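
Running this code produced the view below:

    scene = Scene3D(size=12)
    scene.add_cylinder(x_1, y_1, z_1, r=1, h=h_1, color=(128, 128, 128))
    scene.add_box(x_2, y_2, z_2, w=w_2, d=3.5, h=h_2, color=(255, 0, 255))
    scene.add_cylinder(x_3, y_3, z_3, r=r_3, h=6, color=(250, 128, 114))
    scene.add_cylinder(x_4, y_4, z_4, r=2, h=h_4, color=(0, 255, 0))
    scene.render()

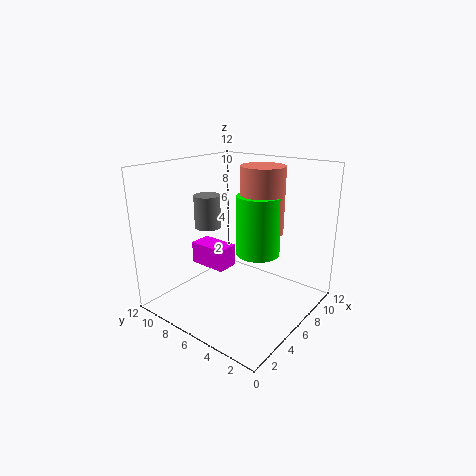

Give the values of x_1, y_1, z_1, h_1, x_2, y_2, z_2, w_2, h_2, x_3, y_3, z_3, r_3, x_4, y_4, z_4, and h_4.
x_1 = 3.5
y_1 = 7
z_1 = 7.5
h_1 = 2.5
x_2 = 5.5
y_2 = 7.5
z_2 = 2.5
w_2 = 2
h_2 = 2
x_3 = 9.5
y_3 = 6
z_3 = 5.5
r_3 = 2
x_4 = 9
y_4 = 6
z_4 = 3.5
h_4 = 5.5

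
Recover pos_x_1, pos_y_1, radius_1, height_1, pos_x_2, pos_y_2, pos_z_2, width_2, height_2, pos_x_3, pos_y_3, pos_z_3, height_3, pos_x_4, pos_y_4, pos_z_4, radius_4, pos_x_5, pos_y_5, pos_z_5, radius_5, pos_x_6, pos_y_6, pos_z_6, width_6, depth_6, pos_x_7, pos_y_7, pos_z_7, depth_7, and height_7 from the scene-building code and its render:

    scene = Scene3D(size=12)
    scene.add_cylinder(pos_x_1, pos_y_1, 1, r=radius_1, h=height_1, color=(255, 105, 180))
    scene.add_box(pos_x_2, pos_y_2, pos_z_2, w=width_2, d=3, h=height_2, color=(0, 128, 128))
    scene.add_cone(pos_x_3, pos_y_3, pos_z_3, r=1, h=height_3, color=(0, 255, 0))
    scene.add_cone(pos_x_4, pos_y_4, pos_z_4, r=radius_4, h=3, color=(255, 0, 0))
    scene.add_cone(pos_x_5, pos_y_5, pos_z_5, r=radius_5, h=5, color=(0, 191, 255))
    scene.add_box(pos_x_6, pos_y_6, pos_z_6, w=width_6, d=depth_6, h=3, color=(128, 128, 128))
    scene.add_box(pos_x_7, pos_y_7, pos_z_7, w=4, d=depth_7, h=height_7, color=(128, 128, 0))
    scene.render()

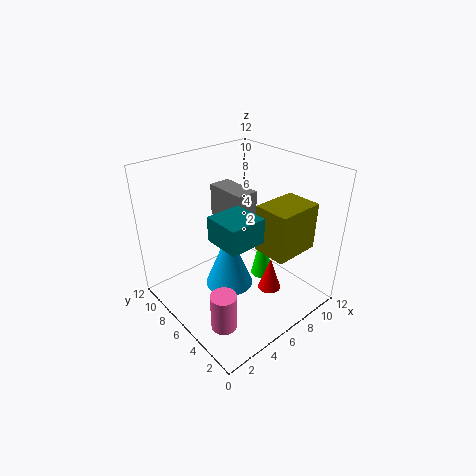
pos_x_1 = 2; pos_y_1 = 3; radius_1 = 1; height_1 = 3; pos_x_2 = 3; pos_y_2 = 3; pos_z_2 = 7; width_2 = 3; height_2 = 2; pos_x_3 = 9; pos_y_3 = 6; pos_z_3 = 1; height_3 = 5; pos_x_4 = 8; pos_y_4 = 4; pos_z_4 = 1; radius_4 = 1; pos_x_5 = 5; pos_y_5 = 6; pos_z_5 = 2; radius_5 = 2; pos_x_6 = 7; pos_y_6 = 7; pos_z_6 = 6; width_6 = 2; depth_6 = 4; pos_x_7 = 7; pos_y_7 = 2; pos_z_7 = 5; depth_7 = 3; height_7 = 4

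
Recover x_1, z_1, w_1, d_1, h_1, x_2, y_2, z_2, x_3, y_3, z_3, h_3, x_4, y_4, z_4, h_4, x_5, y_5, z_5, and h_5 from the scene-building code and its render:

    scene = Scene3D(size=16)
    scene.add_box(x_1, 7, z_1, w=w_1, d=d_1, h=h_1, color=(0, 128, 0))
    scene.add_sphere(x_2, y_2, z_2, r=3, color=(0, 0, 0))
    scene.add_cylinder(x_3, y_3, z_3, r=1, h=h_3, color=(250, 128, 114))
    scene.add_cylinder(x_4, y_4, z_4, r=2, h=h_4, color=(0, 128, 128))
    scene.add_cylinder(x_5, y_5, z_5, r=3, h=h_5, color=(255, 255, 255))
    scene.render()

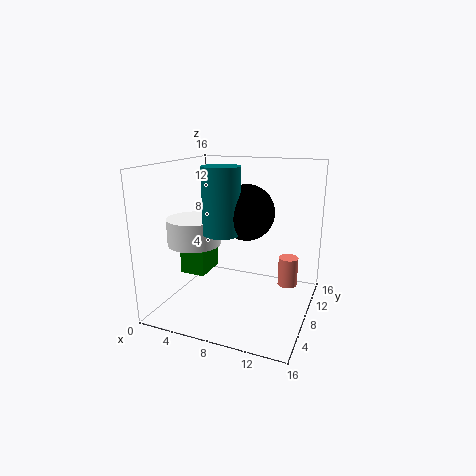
x_1 = 1; z_1 = 3; w_1 = 3; d_1 = 4; h_1 = 3; x_2 = 9; y_2 = 8; z_2 = 11; x_3 = 14; y_3 = 7; z_3 = 4; h_3 = 3; x_4 = 7; y_4 = 6; z_4 = 9; h_4 = 7; x_5 = 3; y_5 = 7; z_5 = 7; h_5 = 3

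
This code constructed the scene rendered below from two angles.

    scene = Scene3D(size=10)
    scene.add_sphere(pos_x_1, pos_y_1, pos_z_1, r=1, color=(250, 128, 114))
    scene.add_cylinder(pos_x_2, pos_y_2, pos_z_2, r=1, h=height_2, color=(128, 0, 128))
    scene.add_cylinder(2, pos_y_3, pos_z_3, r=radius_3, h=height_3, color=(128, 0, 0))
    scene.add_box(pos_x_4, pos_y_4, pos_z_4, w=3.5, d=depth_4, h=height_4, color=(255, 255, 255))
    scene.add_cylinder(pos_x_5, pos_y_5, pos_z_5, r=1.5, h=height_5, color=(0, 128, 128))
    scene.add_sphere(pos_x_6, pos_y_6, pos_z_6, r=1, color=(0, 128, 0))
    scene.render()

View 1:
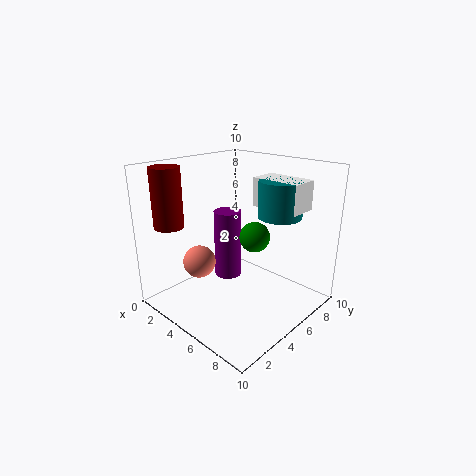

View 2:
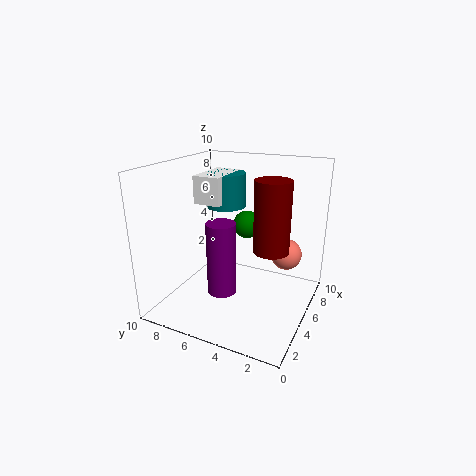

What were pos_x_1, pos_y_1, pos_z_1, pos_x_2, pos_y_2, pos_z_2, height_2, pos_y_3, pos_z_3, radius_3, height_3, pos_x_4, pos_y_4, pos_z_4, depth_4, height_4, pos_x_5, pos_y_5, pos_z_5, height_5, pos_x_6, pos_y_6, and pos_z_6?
pos_x_1 = 5; pos_y_1 = 1.5; pos_z_1 = 4.5; pos_x_2 = 3.5; pos_y_2 = 5.5; pos_z_2 = 1.5; height_2 = 5; pos_y_3 = 1.5; pos_z_3 = 6; radius_3 = 1; height_3 = 4; pos_x_4 = 5; pos_y_4 = 6.5; pos_z_4 = 7; depth_4 = 2; height_4 = 2; pos_x_5 = 7; pos_y_5 = 7; pos_z_5 = 6.5; height_5 = 2.5; pos_x_6 = 6.5; pos_y_6 = 5; pos_z_6 = 5.5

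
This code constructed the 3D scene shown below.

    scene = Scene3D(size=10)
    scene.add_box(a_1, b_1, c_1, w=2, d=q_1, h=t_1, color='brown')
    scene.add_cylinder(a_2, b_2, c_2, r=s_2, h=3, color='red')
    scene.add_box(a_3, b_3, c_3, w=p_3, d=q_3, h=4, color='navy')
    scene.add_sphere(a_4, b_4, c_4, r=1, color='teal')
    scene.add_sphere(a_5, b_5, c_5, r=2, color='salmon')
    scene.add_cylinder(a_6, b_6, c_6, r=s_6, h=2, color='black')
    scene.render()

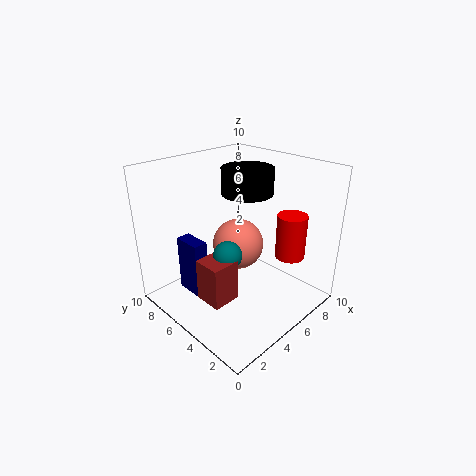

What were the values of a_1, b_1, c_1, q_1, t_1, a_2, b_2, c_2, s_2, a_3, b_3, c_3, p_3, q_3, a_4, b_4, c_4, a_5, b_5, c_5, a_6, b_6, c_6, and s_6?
a_1 = 2, b_1 = 4, c_1 = 1, q_1 = 2, t_1 = 3, a_2 = 7, b_2 = 2, c_2 = 4, s_2 = 1, a_3 = 2, b_3 = 6, c_3 = 1, p_3 = 1, q_3 = 2, a_4 = 4, b_4 = 5, c_4 = 4, a_5 = 7, b_5 = 7, c_5 = 3, a_6 = 8, b_6 = 7, c_6 = 7, s_6 = 2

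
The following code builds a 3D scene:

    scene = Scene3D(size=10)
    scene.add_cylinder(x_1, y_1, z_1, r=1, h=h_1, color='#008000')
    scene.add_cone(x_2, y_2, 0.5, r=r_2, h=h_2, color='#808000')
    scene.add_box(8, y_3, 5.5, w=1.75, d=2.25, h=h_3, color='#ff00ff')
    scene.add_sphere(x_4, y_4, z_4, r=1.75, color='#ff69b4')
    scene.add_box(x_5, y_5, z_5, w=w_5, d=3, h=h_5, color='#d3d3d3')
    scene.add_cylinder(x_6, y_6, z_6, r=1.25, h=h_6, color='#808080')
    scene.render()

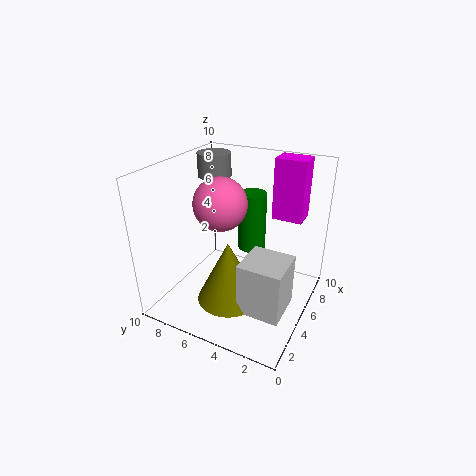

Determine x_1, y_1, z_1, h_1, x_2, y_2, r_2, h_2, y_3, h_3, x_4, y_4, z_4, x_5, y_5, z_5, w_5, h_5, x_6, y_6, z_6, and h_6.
x_1 = 6.75, y_1 = 4.75, z_1 = 3.5, h_1 = 4.25, x_2 = 4, y_2 = 5.25, r_2 = 2.25, h_2 = 4.5, y_3 = 1.5, h_3 = 4.5, x_4 = 4, y_4 = 5.75, z_4 = 7.75, x_5 = 2.75, y_5 = 1, z_5 = 0.5, w_5 = 3, h_5 = 3.75, x_6 = 7.5, y_6 = 8.25, z_6 = 8.25, h_6 = 1.75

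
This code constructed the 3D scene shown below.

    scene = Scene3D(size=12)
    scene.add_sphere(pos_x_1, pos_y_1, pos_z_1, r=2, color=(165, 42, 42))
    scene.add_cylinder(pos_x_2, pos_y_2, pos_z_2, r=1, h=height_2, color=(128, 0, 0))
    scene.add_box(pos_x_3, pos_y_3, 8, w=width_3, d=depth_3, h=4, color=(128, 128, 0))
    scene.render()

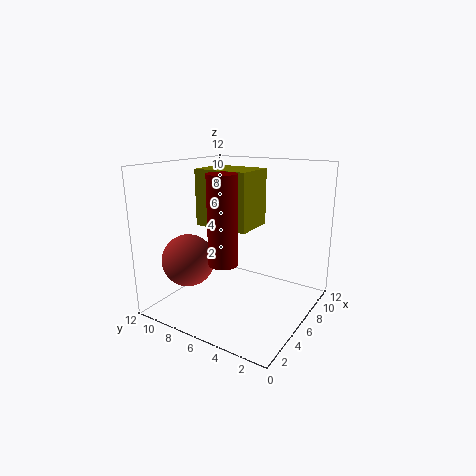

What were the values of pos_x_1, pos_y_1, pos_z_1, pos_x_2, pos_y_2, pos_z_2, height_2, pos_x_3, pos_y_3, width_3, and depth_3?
pos_x_1 = 2; pos_y_1 = 8; pos_z_1 = 5; pos_x_2 = 1; pos_y_2 = 4; pos_z_2 = 6; height_2 = 6; pos_x_3 = 2; pos_y_3 = 3; width_3 = 3; depth_3 = 4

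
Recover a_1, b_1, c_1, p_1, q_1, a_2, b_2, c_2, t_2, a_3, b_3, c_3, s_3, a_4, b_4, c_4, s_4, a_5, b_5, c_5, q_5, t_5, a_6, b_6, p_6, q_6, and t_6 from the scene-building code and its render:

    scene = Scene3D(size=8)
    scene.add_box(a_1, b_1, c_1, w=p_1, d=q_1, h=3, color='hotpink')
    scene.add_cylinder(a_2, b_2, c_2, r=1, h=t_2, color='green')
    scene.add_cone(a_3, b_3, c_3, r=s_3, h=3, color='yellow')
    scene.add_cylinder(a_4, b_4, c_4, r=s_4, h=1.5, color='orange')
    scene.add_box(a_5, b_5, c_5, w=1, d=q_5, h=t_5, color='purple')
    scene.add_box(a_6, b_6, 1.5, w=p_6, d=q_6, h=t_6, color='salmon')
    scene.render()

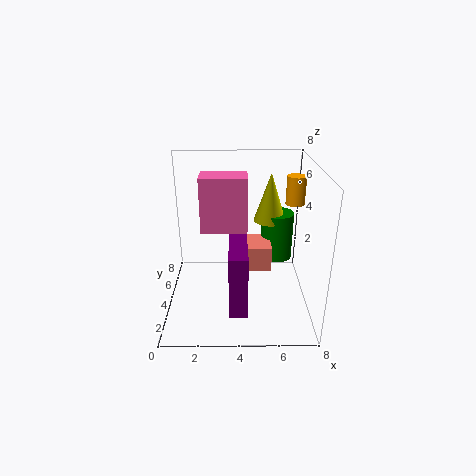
a_1 = 2; b_1 = 3.5; c_1 = 4.5; p_1 = 2.5; q_1 = 1.5; a_2 = 6.5; b_2 = 6.5; c_2 = 1.5; t_2 = 3; a_3 = 6; b_3 = 6.5; c_3 = 4; s_3 = 1; a_4 = 7; b_4 = 4; c_4 = 6; s_4 = 0.5; a_5 = 3.5; b_5 = 1.5; c_5 = 0.5; q_5 = 3; t_5 = 3.5; a_6 = 4; b_6 = 4.5; p_6 = 2; q_6 = 2; t_6 = 1.5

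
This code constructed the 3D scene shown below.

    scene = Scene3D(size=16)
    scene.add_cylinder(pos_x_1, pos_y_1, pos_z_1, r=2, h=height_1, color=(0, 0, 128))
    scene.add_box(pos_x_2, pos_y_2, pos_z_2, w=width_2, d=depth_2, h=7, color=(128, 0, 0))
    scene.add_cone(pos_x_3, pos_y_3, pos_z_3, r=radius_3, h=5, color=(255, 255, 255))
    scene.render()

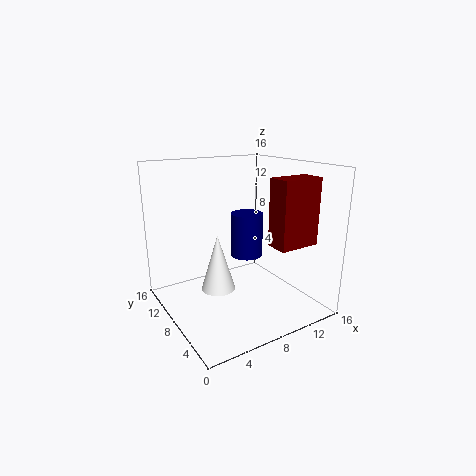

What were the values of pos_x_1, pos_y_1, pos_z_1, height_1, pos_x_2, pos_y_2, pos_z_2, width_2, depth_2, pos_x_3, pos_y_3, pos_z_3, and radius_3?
pos_x_1 = 11.5; pos_y_1 = 11.5; pos_z_1 = 4; height_1 = 5.5; pos_x_2 = 9.5; pos_y_2 = 2; pos_z_2 = 8; width_2 = 4.5; depth_2 = 2.5; pos_x_3 = 2.5; pos_y_3 = 2.5; pos_z_3 = 6; radius_3 = 1.5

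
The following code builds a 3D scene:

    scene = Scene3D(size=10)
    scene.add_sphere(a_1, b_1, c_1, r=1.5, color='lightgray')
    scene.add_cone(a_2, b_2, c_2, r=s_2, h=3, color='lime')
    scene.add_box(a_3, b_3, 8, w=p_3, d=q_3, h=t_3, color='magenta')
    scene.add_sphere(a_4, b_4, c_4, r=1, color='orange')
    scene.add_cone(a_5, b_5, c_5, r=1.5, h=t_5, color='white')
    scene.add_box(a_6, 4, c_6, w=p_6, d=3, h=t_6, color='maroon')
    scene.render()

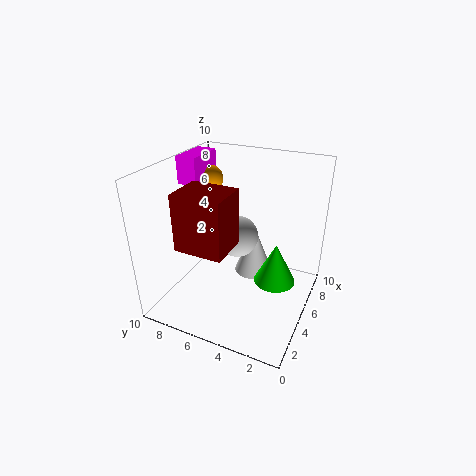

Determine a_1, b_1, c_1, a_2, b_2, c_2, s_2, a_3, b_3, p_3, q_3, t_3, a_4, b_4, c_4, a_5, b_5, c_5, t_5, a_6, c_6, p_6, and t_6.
a_1 = 6
b_1 = 5.5
c_1 = 4.5
a_2 = 6
b_2 = 2.5
c_2 = 1.5
s_2 = 1.5
a_3 = 5.5
b_3 = 8.5
p_3 = 3
q_3 = 1.5
t_3 = 2
a_4 = 7.5
b_4 = 8.5
c_4 = 8
a_5 = 8
b_5 = 5
c_5 = 0.5
t_5 = 4
a_6 = 0.5
c_6 = 6
p_6 = 2.5
t_6 = 3.5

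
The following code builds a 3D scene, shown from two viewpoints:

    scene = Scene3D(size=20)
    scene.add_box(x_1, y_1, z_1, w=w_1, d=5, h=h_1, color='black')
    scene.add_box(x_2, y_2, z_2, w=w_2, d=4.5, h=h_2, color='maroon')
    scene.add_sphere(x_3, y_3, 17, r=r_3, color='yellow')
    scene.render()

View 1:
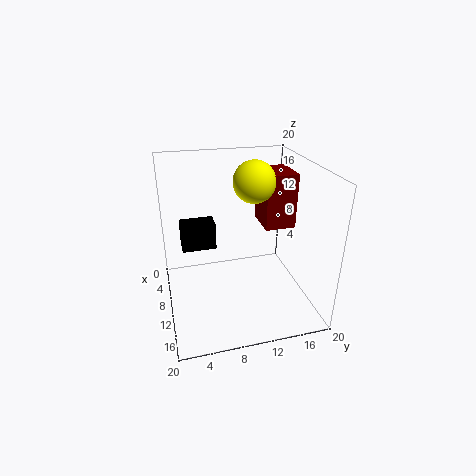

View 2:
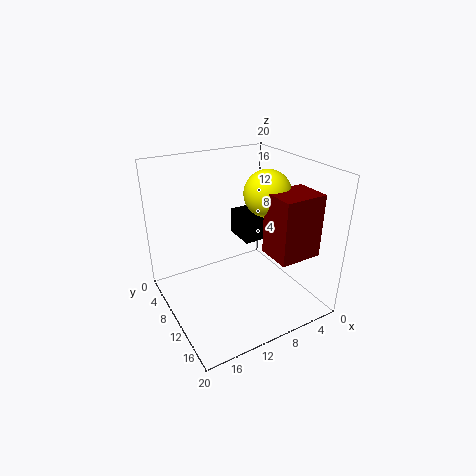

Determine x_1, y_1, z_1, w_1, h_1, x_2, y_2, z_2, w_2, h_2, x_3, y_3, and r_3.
x_1 = 4, y_1 = 2.5, z_1 = 7, w_1 = 3, h_1 = 4, x_2 = 3.5, y_2 = 14.5, z_2 = 10, w_2 = 5.5, h_2 = 8, x_3 = 7.5, y_3 = 13, r_3 = 3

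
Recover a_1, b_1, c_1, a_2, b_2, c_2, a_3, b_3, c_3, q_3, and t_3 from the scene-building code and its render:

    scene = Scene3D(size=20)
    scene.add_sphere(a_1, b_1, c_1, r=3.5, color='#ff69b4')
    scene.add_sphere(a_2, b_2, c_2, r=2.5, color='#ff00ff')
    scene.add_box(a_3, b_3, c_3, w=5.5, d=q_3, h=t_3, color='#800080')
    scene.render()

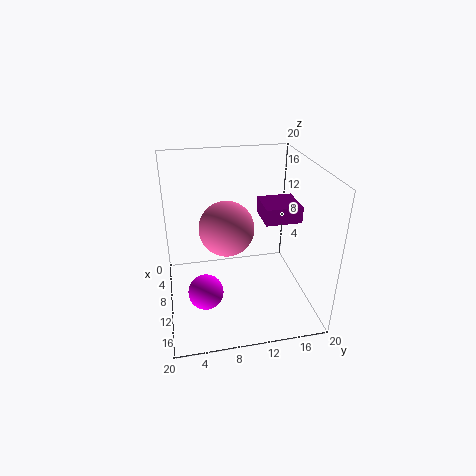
a_1 = 12.5
b_1 = 8
c_1 = 13
a_2 = 11.5
b_2 = 5
c_2 = 2.5
a_3 = 3
b_3 = 14.5
c_3 = 10.5
q_3 = 5.5
t_3 = 2.5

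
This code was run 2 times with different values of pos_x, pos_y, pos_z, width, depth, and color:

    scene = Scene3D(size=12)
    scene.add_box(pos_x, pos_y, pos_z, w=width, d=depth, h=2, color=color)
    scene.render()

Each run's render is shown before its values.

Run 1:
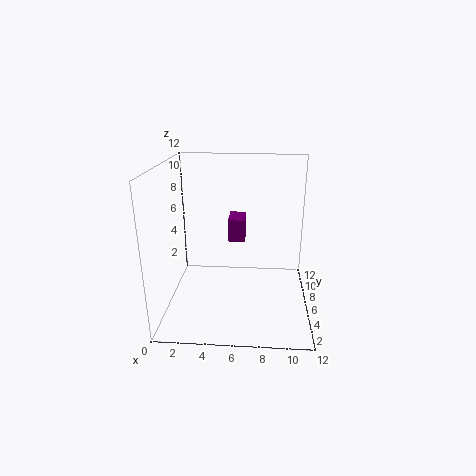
pos_x = 5
pos_y = 7.5
pos_z = 5
width = 1.5
depth = 2.5
color = 'purple'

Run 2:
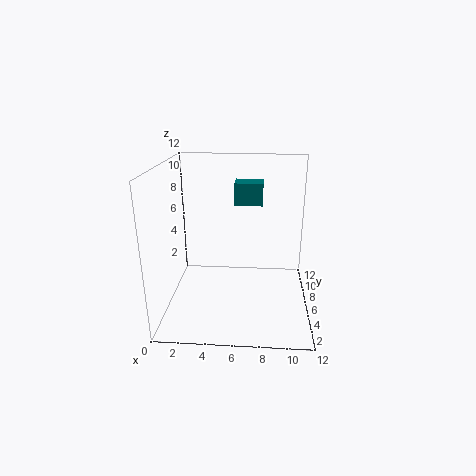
pos_x = 5.5
pos_y = 8.5
pos_z = 8
width = 2.5
depth = 2
color = 'teal'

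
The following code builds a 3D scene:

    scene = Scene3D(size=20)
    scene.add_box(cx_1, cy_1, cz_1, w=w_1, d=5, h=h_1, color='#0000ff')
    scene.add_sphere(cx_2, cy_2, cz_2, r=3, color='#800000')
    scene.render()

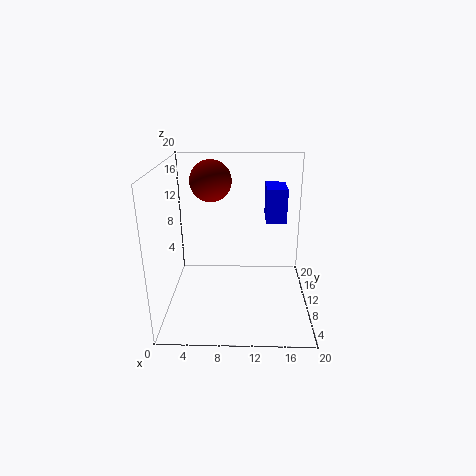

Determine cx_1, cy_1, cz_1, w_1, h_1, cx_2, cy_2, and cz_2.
cx_1 = 14, cy_1 = 13, cz_1 = 11, w_1 = 3, h_1 = 5, cx_2 = 6, cy_2 = 14, cz_2 = 17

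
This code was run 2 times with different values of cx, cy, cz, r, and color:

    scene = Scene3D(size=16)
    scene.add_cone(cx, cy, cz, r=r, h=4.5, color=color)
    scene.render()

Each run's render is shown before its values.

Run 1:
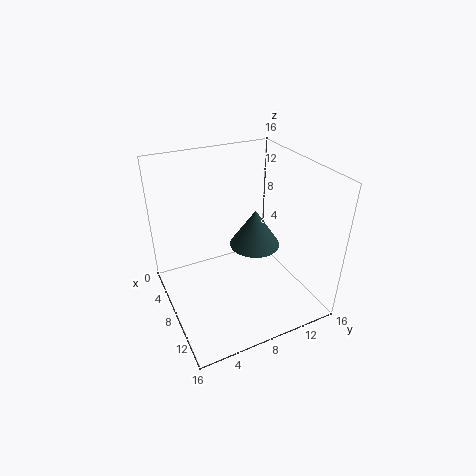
cx = 6.5, cy = 11, cz = 5.5, r = 3, color = 'darkslategray'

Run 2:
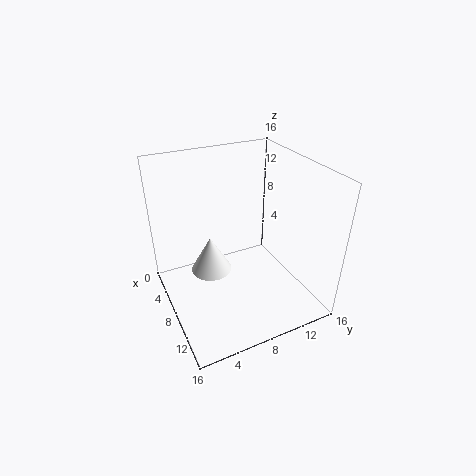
cx = 4.5, cy = 6, cz = 2, r = 2.5, color = 'white'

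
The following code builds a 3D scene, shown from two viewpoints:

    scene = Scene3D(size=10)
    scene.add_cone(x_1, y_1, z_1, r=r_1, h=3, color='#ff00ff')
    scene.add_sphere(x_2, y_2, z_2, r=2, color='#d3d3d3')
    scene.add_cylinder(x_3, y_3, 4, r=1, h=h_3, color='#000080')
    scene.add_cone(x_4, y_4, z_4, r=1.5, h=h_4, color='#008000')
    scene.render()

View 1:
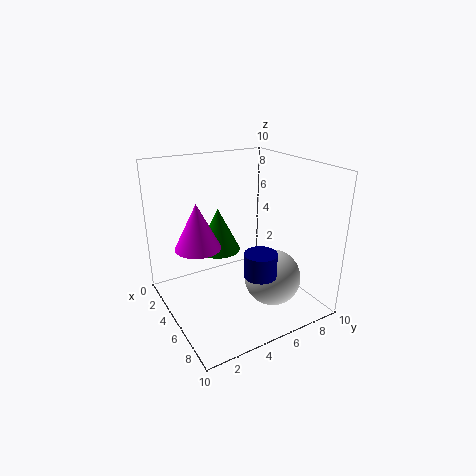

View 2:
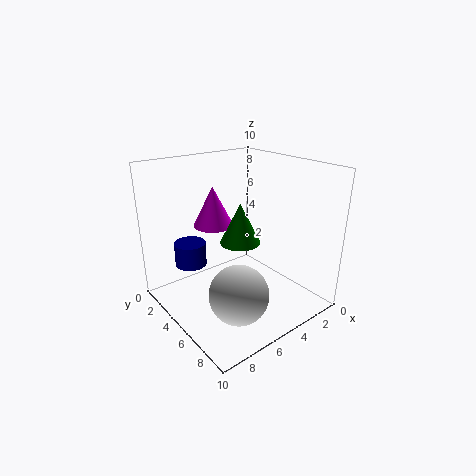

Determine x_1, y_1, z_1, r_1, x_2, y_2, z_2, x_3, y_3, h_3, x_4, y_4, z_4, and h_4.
x_1 = 5; y_1 = 2; z_1 = 5; r_1 = 1.5; x_2 = 6.5; y_2 = 7; z_2 = 2; x_3 = 8.5; y_3 = 4.5; h_3 = 1.5; x_4 = 4; y_4 = 4; z_4 = 4; h_4 = 3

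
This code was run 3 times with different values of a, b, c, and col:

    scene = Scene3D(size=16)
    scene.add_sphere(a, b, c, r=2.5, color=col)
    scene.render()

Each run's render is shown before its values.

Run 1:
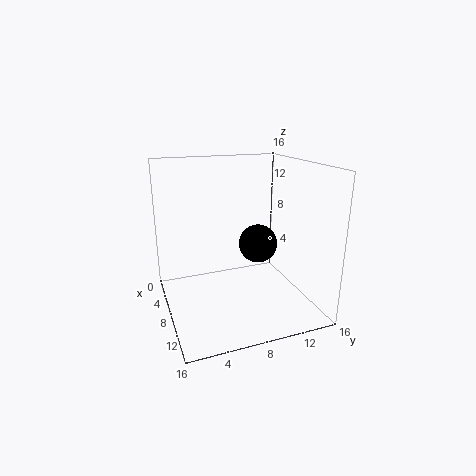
a = 3.5, b = 12.5, c = 5, col = 'black'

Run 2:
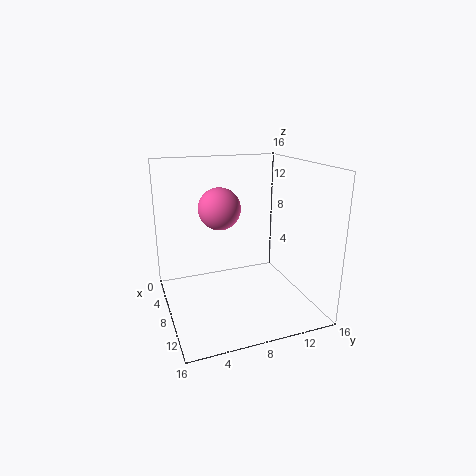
a = 4.5, b = 7, c = 10.5, col = 'hotpink'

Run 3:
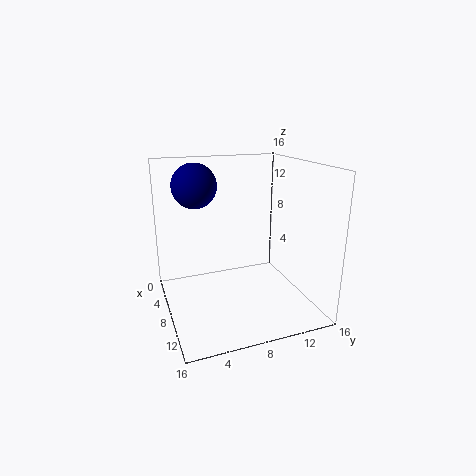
a = 5, b = 4, c = 13.5, col = 'navy'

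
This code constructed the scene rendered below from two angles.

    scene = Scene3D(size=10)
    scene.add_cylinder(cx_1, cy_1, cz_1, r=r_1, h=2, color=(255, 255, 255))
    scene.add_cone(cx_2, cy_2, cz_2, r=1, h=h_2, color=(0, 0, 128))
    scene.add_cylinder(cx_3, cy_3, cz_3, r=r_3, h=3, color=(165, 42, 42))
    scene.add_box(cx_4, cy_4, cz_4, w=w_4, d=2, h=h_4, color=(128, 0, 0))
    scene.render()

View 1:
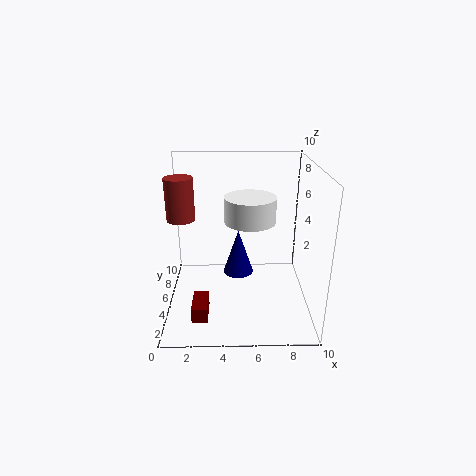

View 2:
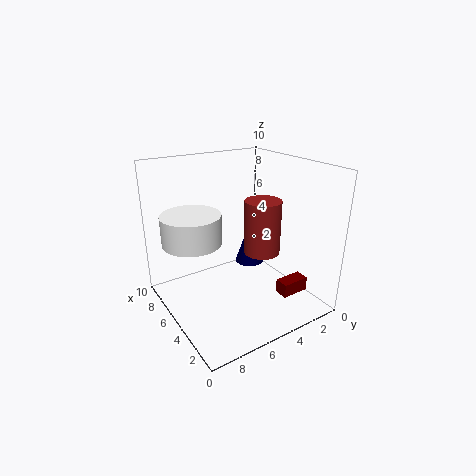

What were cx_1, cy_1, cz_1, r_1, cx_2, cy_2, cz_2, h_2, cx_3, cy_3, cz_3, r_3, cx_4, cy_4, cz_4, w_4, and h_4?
cx_1 = 6
cy_1 = 8
cz_1 = 5
r_1 = 2
cx_2 = 5
cy_2 = 4
cz_2 = 3
h_2 = 3
cx_3 = 1
cy_3 = 6
cz_3 = 6
r_3 = 1
cx_4 = 2
cy_4 = 1
cz_4 = 1
w_4 = 1
h_4 = 1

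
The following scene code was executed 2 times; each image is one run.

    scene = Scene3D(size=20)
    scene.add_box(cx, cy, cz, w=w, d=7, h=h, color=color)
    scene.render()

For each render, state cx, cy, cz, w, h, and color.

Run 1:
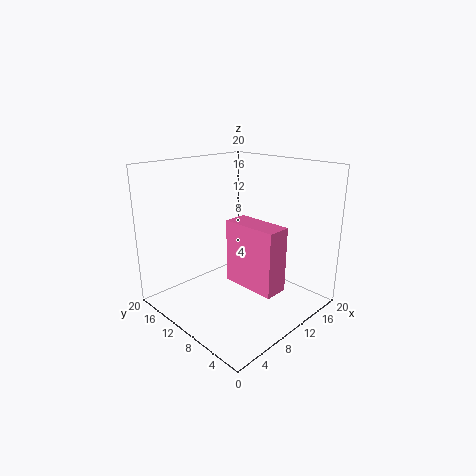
cx = 6
cy = 1
cz = 6
w = 3
h = 8
color = 'hotpink'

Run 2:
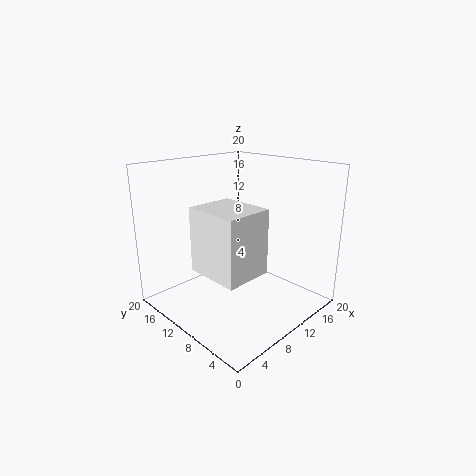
cx = 2
cy = 3
cz = 8
w = 6
h = 8
color = 'white'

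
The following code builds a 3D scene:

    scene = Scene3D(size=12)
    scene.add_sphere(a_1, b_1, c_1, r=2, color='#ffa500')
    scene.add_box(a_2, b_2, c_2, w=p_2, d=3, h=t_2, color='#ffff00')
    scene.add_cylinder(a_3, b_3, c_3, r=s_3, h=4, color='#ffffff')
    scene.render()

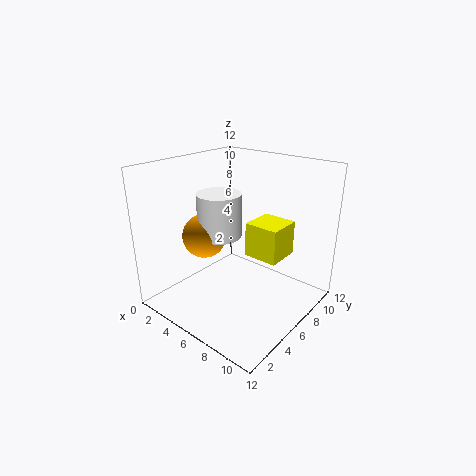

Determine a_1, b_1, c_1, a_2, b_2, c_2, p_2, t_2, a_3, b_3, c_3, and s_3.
a_1 = 2
b_1 = 6
c_1 = 5
a_2 = 6
b_2 = 7
c_2 = 4
p_2 = 3
t_2 = 3
a_3 = 3
b_3 = 7
c_3 = 5
s_3 = 2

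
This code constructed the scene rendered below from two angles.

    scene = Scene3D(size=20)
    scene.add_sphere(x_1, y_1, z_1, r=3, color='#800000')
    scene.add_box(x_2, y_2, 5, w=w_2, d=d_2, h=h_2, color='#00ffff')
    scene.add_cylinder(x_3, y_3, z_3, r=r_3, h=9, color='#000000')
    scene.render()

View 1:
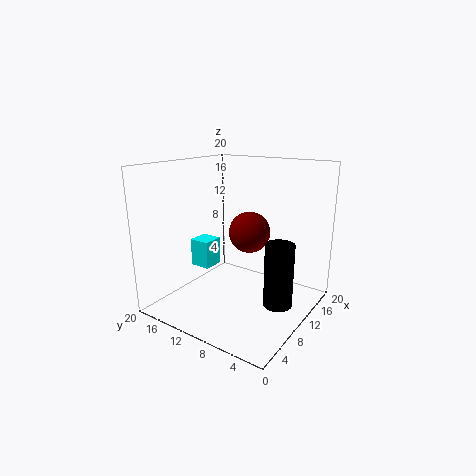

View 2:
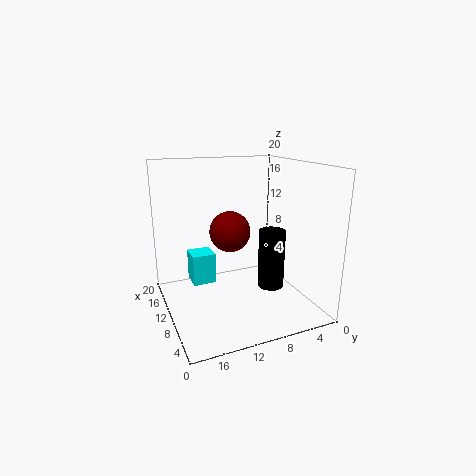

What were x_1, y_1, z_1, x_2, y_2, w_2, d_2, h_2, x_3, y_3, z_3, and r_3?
x_1 = 13, y_1 = 10, z_1 = 10, x_2 = 8, y_2 = 14, w_2 = 3, d_2 = 3, h_2 = 4, x_3 = 11, y_3 = 4, z_3 = 1, r_3 = 2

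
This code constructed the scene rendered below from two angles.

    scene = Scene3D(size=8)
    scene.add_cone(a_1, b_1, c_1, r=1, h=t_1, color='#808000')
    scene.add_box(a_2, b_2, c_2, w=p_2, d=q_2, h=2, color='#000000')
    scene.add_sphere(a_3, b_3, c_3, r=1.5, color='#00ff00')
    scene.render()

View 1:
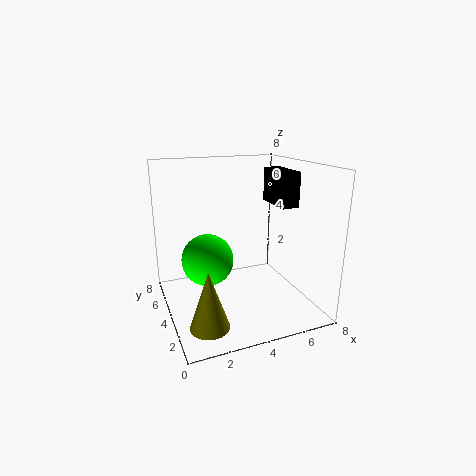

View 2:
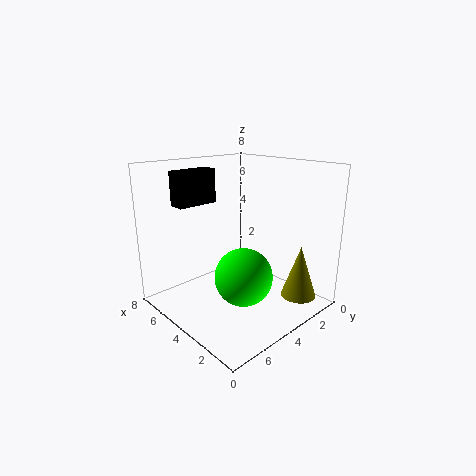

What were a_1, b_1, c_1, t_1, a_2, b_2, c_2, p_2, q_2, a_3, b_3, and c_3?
a_1 = 1.5
b_1 = 1.5
c_1 = 0.5
t_1 = 3
a_2 = 6.5
b_2 = 3.5
c_2 = 5.5
p_2 = 1
q_2 = 2.5
a_3 = 2.5
b_3 = 5
c_3 = 2.5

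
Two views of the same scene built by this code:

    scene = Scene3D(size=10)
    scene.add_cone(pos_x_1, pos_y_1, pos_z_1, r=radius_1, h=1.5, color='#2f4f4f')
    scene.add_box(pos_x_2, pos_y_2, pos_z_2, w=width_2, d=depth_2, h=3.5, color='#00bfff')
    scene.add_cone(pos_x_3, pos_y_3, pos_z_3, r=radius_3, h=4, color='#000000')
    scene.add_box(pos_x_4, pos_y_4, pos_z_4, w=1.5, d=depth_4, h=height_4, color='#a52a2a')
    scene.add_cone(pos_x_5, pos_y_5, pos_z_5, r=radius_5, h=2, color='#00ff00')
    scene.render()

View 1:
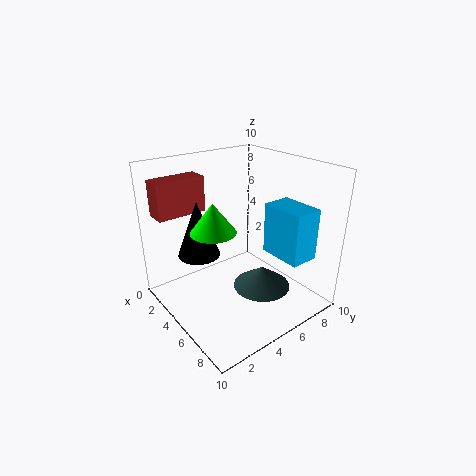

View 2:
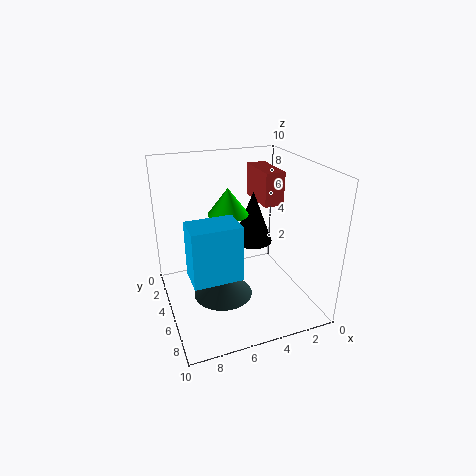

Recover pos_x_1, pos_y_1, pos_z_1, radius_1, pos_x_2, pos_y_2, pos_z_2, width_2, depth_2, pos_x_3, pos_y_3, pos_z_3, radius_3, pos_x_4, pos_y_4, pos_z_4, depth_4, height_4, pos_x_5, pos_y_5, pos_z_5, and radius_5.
pos_x_1 = 6.5; pos_y_1 = 6; pos_z_1 = 1.5; radius_1 = 2; pos_x_2 = 6; pos_y_2 = 6.5; pos_z_2 = 4; width_2 = 3; depth_2 = 2; pos_x_3 = 3; pos_y_3 = 3; pos_z_3 = 3.5; radius_3 = 1.5; pos_x_4 = 1; pos_y_4 = 0.5; pos_z_4 = 6.5; depth_4 = 3.5; height_4 = 2.5; pos_x_5 = 5; pos_y_5 = 3; pos_z_5 = 6; radius_5 = 1.5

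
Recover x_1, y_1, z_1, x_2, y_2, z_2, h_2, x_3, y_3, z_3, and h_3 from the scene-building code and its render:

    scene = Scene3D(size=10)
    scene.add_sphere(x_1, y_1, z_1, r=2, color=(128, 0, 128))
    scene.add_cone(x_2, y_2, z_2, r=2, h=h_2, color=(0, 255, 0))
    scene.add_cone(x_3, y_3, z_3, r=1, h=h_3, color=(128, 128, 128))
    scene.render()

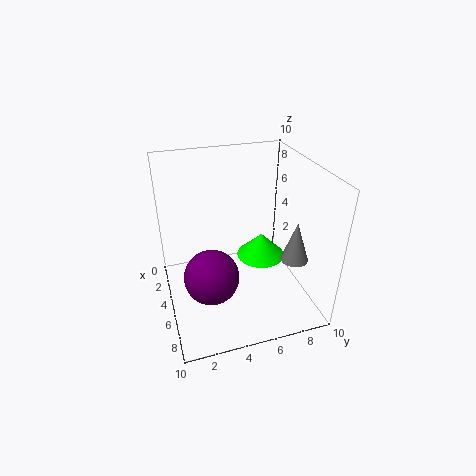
x_1 = 5; y_1 = 3; z_1 = 2; x_2 = 2; y_2 = 8; z_2 = 1; h_2 = 2; x_3 = 6; y_3 = 9; z_3 = 3; h_3 = 3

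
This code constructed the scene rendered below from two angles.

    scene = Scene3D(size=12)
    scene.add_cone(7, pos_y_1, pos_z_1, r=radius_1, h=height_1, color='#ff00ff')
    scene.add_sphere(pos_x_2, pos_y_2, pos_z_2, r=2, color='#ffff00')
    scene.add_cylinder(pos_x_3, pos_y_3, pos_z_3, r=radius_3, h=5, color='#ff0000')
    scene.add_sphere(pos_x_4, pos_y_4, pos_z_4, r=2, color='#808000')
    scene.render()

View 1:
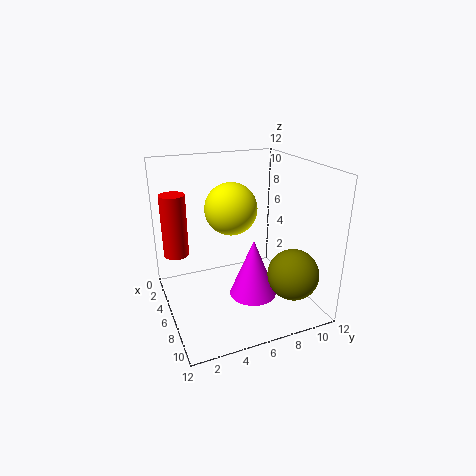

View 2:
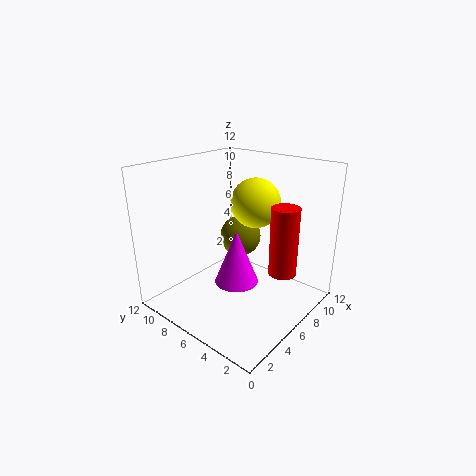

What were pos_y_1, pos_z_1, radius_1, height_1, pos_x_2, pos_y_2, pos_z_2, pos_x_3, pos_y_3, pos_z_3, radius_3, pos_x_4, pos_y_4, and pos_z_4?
pos_y_1 = 7; pos_z_1 = 1; radius_1 = 2; height_1 = 5; pos_x_2 = 7; pos_y_2 = 5; pos_z_2 = 9; pos_x_3 = 5; pos_y_3 = 1; pos_z_3 = 5; radius_3 = 1; pos_x_4 = 10; pos_y_4 = 9; pos_z_4 = 4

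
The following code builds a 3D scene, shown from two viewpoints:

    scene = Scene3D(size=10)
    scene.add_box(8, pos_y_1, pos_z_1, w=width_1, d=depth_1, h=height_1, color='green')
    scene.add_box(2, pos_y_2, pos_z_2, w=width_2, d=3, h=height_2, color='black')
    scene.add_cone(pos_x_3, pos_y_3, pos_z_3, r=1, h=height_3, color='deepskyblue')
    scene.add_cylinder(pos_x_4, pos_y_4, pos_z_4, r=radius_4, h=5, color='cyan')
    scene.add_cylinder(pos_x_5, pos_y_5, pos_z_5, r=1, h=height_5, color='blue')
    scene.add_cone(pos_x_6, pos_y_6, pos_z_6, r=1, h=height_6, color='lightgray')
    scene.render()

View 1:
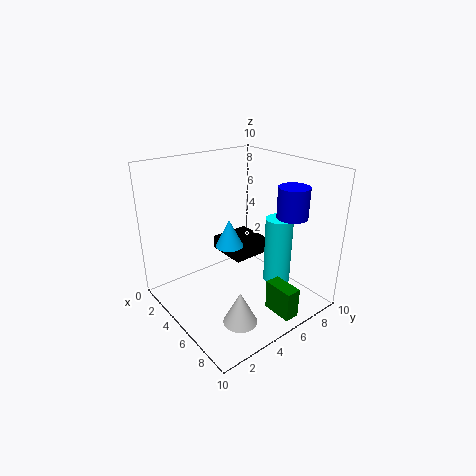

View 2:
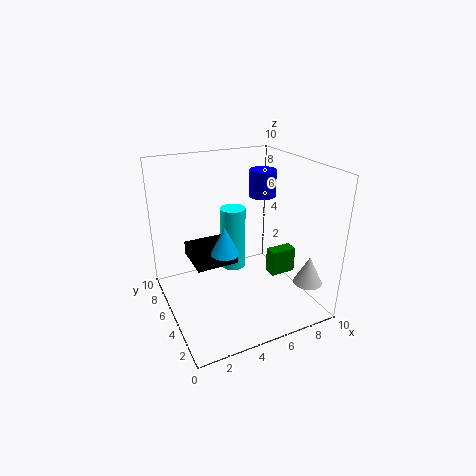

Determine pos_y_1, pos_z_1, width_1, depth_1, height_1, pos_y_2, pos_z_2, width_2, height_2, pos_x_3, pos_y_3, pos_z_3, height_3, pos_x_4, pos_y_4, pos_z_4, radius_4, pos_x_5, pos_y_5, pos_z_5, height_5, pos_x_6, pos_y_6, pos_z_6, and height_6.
pos_y_1 = 5
pos_z_1 = 1
width_1 = 2
depth_1 = 1
height_1 = 2
pos_y_2 = 5
pos_z_2 = 3
width_2 = 3
height_2 = 1
pos_x_3 = 4
pos_y_3 = 5
pos_z_3 = 4
height_3 = 2
pos_x_4 = 6
pos_y_4 = 8
pos_z_4 = 1
radius_4 = 1
pos_x_5 = 8
pos_y_5 = 7
pos_z_5 = 7
height_5 = 2
pos_x_6 = 9
pos_y_6 = 2
pos_z_6 = 2
height_6 = 2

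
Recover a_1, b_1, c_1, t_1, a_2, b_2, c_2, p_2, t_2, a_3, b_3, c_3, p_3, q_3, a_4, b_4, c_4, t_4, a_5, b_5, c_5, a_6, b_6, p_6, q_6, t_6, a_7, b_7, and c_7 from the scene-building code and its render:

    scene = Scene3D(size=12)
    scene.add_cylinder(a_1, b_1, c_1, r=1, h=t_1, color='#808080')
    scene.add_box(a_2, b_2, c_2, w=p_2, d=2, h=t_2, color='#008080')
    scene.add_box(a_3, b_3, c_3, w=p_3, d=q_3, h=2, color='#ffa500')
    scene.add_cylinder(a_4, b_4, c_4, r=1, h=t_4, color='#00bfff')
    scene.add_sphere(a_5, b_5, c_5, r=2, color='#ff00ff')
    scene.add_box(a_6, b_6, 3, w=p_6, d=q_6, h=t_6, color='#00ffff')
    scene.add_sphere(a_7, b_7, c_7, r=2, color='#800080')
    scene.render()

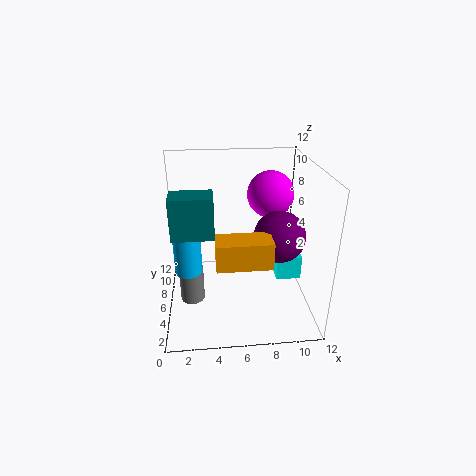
a_1 = 2, b_1 = 5, c_1 = 1, t_1 = 3, a_2 = 1, b_2 = 2, c_2 = 8, p_2 = 3, t_2 = 3, a_3 = 4, b_3 = 1, c_3 = 6, p_3 = 4, q_3 = 2, a_4 = 2, b_4 = 3, c_4 = 5, t_4 = 5, a_5 = 9, b_5 = 8, c_5 = 9, a_6 = 9, b_6 = 4, p_6 = 2, q_6 = 2, t_6 = 2, a_7 = 9, b_7 = 4, c_7 = 7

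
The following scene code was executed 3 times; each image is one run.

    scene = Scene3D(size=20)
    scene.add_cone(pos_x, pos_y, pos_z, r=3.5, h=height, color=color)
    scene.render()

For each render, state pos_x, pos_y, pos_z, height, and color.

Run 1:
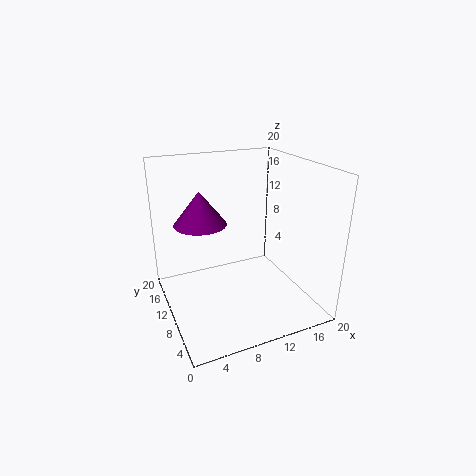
pos_x = 5; pos_y = 11; pos_z = 12.5; height = 4.5; color = 'purple'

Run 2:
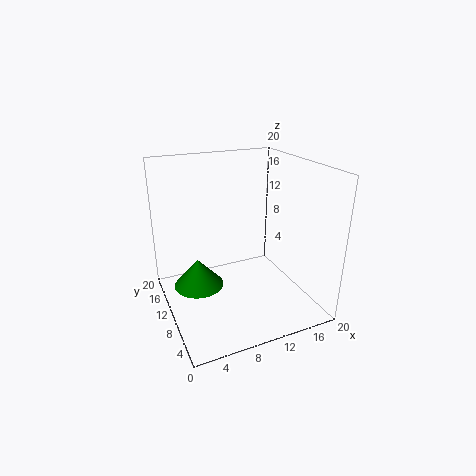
pos_x = 4.5; pos_y = 11.5; pos_z = 3; height = 4; color = 'green'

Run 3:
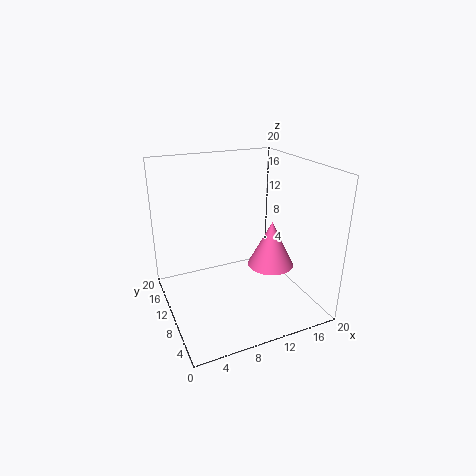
pos_x = 16; pos_y = 11; pos_z = 4; height = 7; color = 'hotpink'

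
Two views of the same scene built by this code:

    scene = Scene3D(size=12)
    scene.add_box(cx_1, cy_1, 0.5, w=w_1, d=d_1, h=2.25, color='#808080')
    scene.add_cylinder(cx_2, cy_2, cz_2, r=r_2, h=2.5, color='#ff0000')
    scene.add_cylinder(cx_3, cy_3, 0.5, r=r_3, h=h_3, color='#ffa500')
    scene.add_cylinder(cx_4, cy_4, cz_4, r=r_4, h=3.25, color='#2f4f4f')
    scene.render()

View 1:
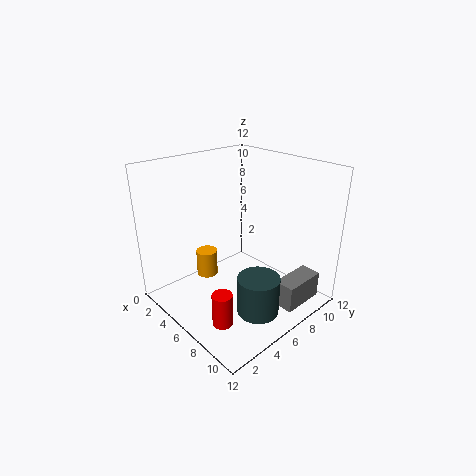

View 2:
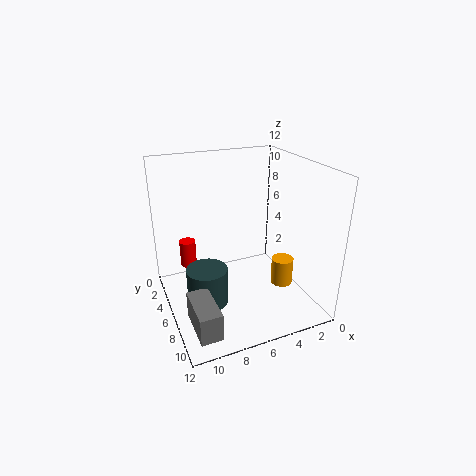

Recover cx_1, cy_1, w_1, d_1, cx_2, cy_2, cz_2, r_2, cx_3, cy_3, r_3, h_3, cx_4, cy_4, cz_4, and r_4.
cx_1 = 9.25
cy_1 = 7.25
w_1 = 1.75
d_1 = 3.75
cx_2 = 9.25
cy_2 = 1.5
cz_2 = 1.75
r_2 = 0.75
cx_3 = 1.5
cy_3 = 6
r_3 = 1
h_3 = 2.5
cx_4 = 8.75
cy_4 = 5.75
cz_4 = 0.25
r_4 = 1.75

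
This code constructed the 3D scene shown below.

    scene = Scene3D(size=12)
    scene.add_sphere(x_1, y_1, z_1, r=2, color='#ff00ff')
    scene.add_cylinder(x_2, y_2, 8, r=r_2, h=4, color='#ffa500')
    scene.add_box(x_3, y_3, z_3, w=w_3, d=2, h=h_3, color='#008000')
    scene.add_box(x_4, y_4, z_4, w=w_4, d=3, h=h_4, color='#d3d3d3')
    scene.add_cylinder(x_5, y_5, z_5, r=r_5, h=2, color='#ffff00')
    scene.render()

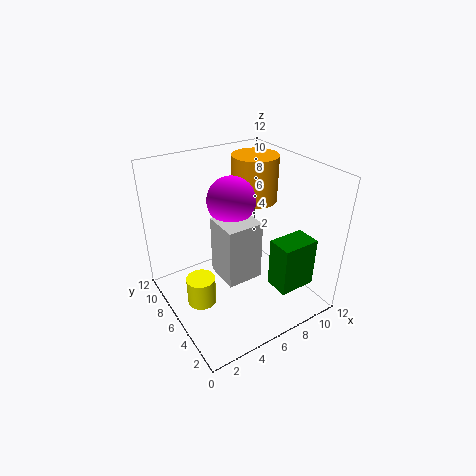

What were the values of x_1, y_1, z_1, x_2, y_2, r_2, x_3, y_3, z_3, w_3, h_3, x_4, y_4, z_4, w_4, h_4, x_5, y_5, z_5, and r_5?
x_1 = 6; y_1 = 7; z_1 = 9; x_2 = 9; y_2 = 8; r_2 = 2; x_3 = 7; y_3 = 1; z_3 = 3; w_3 = 3; h_3 = 4; x_4 = 4; y_4 = 4; z_4 = 3; w_4 = 3; h_4 = 5; x_5 = 1; y_5 = 3; z_5 = 4; r_5 = 1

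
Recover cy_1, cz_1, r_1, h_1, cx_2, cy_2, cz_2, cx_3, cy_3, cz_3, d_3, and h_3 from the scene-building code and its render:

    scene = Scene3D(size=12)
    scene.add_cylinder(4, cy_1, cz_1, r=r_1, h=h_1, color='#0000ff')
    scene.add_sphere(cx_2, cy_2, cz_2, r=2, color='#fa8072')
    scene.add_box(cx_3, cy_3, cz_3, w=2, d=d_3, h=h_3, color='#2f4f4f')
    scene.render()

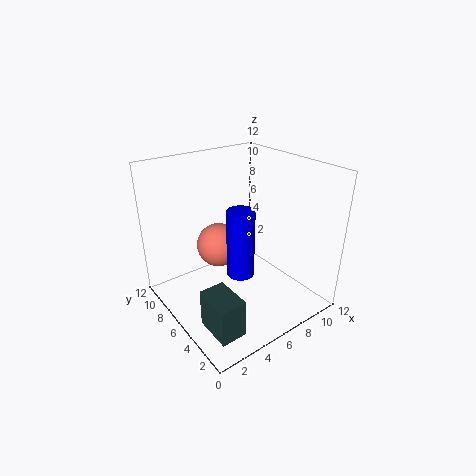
cy_1 = 3, cz_1 = 5, r_1 = 1, h_1 = 5, cx_2 = 6, cy_2 = 9, cz_2 = 4, cx_3 = 1, cy_3 = 1, cz_3 = 1, d_3 = 3, h_3 = 3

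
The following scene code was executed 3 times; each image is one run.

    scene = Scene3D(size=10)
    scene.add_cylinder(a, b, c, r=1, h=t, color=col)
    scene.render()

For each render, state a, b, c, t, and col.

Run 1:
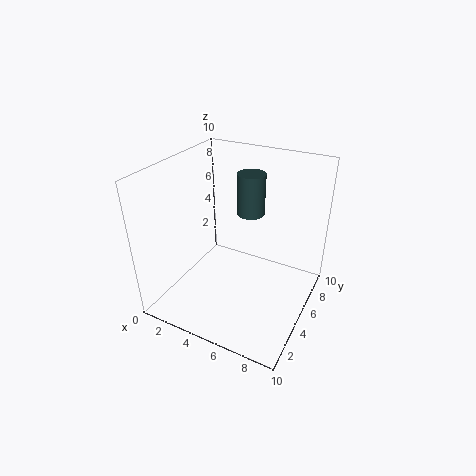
a = 5, b = 7, c = 6, t = 3, col = 'darkslategray'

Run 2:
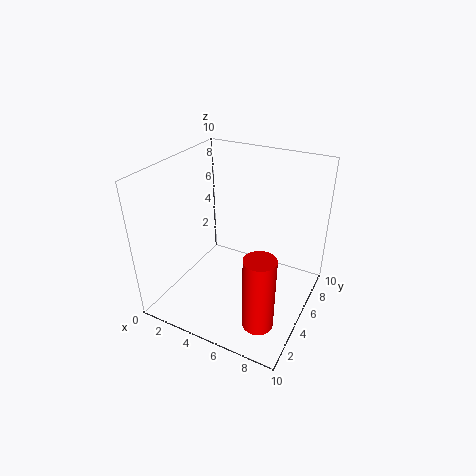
a = 8, b = 2, c = 1, t = 5, col = 'red'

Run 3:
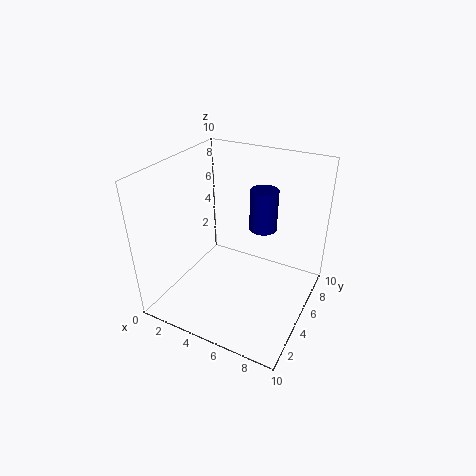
a = 6, b = 7, c = 5, t = 3, col = 'navy'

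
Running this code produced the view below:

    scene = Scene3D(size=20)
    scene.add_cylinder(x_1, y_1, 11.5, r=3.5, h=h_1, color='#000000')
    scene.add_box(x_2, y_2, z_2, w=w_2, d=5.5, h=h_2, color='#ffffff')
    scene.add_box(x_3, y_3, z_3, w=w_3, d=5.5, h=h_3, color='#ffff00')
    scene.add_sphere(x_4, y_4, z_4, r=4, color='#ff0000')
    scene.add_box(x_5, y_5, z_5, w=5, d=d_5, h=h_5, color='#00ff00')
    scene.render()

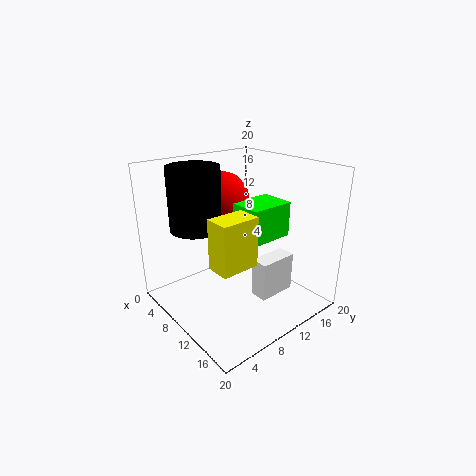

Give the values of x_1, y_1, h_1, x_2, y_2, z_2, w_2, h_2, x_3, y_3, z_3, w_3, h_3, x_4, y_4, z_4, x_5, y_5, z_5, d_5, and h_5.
x_1 = 6.5; y_1 = 5.5; h_1 = 8.5; x_2 = 12.5; y_2 = 10.5; z_2 = 2; w_2 = 2.5; h_2 = 5.5; x_3 = 10; y_3 = 5; z_3 = 7; w_3 = 3.5; h_3 = 7; x_4 = 4.5; y_4 = 11.5; z_4 = 14; x_5 = 8; y_5 = 10.5; z_5 = 9.5; d_5 = 6.5; h_5 = 5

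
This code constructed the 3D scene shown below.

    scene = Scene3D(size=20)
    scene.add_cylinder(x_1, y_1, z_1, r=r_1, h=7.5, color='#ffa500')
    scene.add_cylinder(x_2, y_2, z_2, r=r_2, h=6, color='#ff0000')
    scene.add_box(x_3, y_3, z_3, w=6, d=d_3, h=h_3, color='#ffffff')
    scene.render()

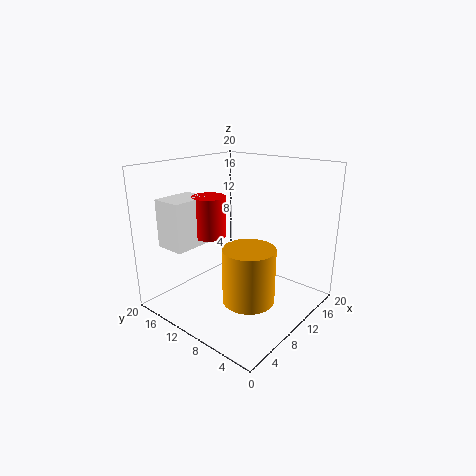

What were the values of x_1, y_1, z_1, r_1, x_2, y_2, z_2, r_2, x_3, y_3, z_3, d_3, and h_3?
x_1 = 8; y_1 = 6.5; z_1 = 2.5; r_1 = 3.5; x_2 = 10; y_2 = 15.5; z_2 = 9; r_2 = 2.5; x_3 = 4; y_3 = 15.5; z_3 = 8; d_3 = 4.5; h_3 = 7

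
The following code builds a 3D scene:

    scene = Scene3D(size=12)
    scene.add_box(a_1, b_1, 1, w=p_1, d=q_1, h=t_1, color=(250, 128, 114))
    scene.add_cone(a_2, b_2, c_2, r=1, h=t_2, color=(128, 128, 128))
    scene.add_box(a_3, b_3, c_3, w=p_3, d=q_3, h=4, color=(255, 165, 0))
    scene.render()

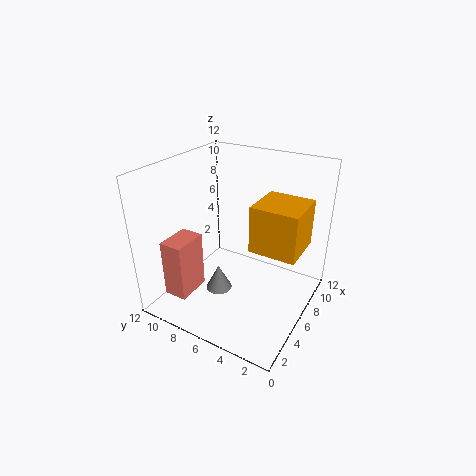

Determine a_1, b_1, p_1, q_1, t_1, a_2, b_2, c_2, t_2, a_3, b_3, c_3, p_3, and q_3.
a_1 = 2
b_1 = 9
p_1 = 3
q_1 = 2
t_1 = 5
a_2 = 3
b_2 = 6
c_2 = 3
t_2 = 2
a_3 = 6
b_3 = 1
c_3 = 5
p_3 = 4
q_3 = 4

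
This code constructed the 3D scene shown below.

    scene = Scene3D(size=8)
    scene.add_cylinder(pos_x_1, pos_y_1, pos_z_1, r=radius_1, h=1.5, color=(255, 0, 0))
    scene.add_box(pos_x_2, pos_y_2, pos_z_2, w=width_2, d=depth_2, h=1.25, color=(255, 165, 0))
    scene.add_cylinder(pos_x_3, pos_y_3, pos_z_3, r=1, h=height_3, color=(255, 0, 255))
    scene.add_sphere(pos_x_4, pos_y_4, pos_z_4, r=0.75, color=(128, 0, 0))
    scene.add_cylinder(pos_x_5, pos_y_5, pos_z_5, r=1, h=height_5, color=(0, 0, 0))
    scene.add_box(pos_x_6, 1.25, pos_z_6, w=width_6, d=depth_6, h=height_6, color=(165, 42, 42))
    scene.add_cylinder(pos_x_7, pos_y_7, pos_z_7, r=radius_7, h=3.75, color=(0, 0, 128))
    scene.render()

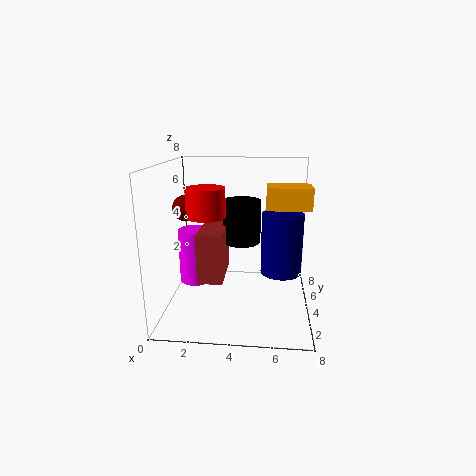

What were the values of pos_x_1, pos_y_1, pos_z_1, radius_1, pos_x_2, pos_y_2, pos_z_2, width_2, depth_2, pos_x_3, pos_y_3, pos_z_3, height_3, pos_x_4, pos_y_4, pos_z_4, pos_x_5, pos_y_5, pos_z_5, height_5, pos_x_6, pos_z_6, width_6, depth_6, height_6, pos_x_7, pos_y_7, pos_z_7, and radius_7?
pos_x_1 = 2.5
pos_y_1 = 2.75
pos_z_1 = 5.5
radius_1 = 1
pos_x_2 = 5.5
pos_y_2 = 4.25
pos_z_2 = 5.5
width_2 = 2.5
depth_2 = 1.75
pos_x_3 = 1.25
pos_y_3 = 5.25
pos_z_3 = 0.75
height_3 = 3.25
pos_x_4 = 1
pos_y_4 = 4.5
pos_z_4 = 5.5
pos_x_5 = 4.25
pos_y_5 = 3.5
pos_z_5 = 4
height_5 = 2.25
pos_x_6 = 2.25
pos_z_6 = 2.5
width_6 = 1.25
depth_6 = 2.75
height_6 = 2.5
pos_x_7 = 6.5
pos_y_7 = 5.75
pos_z_7 = 1.25
radius_7 = 1.25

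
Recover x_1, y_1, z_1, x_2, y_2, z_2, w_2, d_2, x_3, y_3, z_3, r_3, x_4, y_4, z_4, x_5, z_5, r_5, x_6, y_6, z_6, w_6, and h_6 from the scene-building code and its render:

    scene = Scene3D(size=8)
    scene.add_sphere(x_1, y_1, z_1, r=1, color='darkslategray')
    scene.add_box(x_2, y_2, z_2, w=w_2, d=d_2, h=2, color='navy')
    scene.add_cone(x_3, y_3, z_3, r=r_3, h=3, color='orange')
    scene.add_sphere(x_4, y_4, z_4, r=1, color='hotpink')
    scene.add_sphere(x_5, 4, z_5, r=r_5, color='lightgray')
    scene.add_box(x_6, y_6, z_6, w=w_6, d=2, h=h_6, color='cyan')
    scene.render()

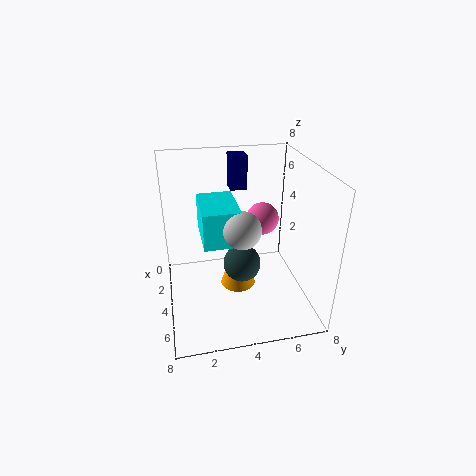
x_1 = 5
y_1 = 4
z_1 = 3
x_2 = 1
y_2 = 4
z_2 = 6
w_2 = 1
d_2 = 1
x_3 = 4
y_3 = 4
z_3 = 1
r_3 = 1
x_4 = 2
y_4 = 6
z_4 = 4
x_5 = 5
z_5 = 5
r_5 = 1
x_6 = 2
y_6 = 2
z_6 = 4
w_6 = 3
h_6 = 2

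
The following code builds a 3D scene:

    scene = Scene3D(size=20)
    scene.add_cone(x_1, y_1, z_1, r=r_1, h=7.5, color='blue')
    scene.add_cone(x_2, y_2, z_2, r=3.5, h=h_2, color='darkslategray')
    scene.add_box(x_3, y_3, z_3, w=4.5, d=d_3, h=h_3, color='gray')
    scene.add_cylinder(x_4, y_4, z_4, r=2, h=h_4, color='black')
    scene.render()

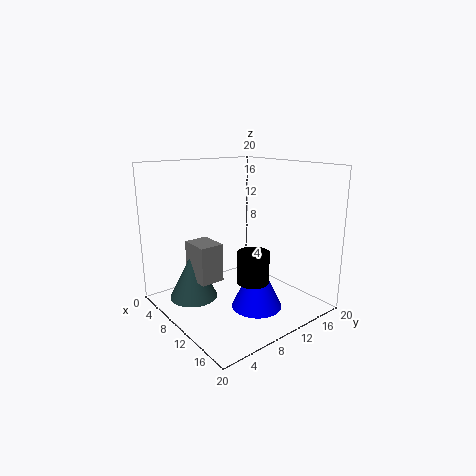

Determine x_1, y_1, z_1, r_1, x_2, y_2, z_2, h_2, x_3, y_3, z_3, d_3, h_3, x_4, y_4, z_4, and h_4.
x_1 = 13, y_1 = 11, z_1 = 0.5, r_1 = 3.5, x_2 = 5, y_2 = 5.5, z_2 = 0.5, h_2 = 7, x_3 = 4, y_3 = 5, z_3 = 3.5, d_3 = 3.5, h_3 = 5.5, x_4 = 15.5, y_4 = 8, z_4 = 6, h_4 = 4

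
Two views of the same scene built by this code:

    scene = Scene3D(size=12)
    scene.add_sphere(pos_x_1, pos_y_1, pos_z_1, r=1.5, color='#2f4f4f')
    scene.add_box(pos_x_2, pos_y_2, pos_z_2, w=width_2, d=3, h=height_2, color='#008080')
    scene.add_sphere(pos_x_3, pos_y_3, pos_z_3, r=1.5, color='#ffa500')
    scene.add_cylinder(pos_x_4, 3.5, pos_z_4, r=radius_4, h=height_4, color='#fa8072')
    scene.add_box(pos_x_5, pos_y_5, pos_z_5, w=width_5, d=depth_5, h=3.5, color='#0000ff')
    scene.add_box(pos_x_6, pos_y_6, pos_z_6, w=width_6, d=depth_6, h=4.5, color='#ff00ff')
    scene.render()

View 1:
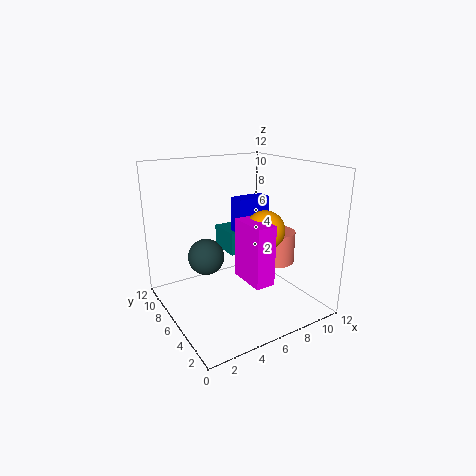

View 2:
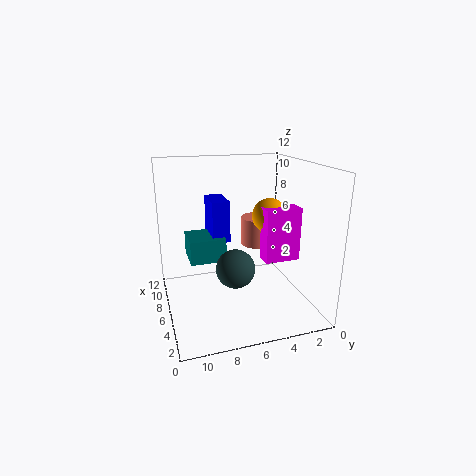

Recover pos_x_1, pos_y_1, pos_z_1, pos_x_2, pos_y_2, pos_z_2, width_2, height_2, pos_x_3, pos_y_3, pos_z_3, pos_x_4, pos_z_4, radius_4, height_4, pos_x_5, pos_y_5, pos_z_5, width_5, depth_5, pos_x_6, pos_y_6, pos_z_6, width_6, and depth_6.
pos_x_1 = 3.5
pos_y_1 = 7
pos_z_1 = 4.5
pos_x_2 = 6
pos_y_2 = 7
pos_z_2 = 4
width_2 = 3
height_2 = 2
pos_x_3 = 6.5
pos_y_3 = 3
pos_z_3 = 7.5
pos_x_4 = 8
pos_z_4 = 4.5
radius_4 = 1.5
height_4 = 2.5
pos_x_5 = 6.5
pos_y_5 = 6.5
pos_z_5 = 5.5
width_5 = 3
depth_5 = 1.5
pos_x_6 = 4.5
pos_y_6 = 1
pos_z_6 = 4
width_6 = 1.5
depth_6 = 3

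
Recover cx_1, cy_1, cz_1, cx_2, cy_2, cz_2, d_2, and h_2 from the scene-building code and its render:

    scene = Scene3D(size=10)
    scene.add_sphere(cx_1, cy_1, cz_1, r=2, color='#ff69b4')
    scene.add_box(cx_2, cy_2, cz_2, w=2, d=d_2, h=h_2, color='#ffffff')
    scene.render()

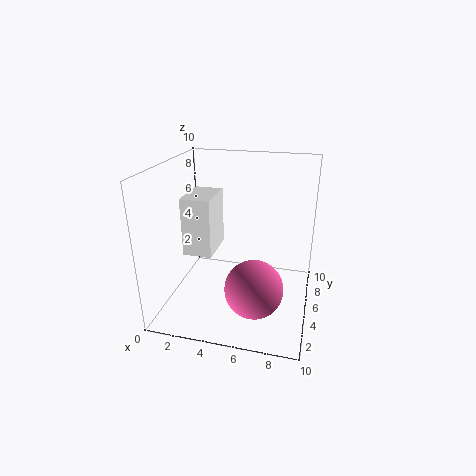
cx_1 = 6.5, cy_1 = 3.5, cz_1 = 2, cx_2 = 1.5, cy_2 = 3.5, cz_2 = 4, d_2 = 3, h_2 = 4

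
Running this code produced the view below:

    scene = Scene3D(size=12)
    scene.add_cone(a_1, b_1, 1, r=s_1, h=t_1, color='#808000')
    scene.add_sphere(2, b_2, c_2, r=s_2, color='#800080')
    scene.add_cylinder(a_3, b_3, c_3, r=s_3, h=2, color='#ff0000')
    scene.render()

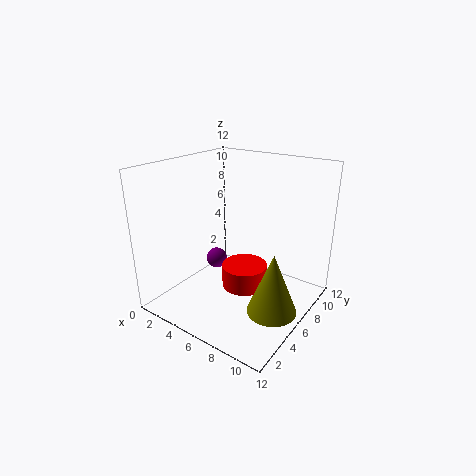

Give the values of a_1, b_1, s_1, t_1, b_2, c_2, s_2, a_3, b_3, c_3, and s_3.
a_1 = 10
b_1 = 5
s_1 = 2
t_1 = 5
b_2 = 8
c_2 = 2
s_2 = 1
a_3 = 6
b_3 = 7
c_3 = 1
s_3 = 2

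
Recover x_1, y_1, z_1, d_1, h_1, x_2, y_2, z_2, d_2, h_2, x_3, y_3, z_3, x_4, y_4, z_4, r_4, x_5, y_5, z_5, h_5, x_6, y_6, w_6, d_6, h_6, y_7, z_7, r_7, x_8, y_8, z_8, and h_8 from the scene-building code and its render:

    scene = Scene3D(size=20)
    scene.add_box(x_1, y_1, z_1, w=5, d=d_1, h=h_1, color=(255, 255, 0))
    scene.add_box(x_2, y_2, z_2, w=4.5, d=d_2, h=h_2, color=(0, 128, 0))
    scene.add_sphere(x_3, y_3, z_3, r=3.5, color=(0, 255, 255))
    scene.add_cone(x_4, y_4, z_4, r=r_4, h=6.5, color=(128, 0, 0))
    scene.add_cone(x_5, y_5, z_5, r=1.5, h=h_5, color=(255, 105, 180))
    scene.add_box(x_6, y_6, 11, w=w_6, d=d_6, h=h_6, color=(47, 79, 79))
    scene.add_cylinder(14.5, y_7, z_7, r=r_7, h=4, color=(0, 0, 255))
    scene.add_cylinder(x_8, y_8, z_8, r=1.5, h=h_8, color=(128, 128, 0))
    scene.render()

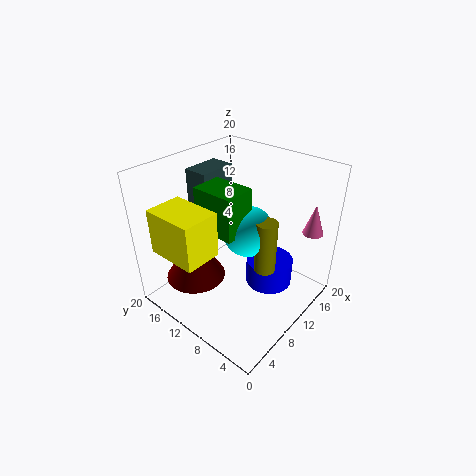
x_1 = 0.5, y_1 = 9.5, z_1 = 10, d_1 = 7, h_1 = 6, x_2 = 6.5, y_2 = 8.5, z_2 = 11.5, d_2 = 6, h_2 = 6, x_3 = 11, y_3 = 9, z_3 = 11, x_4 = 4.5, y_4 = 13, z_4 = 5.5, r_4 = 4, x_5 = 18.5, y_5 = 3, z_5 = 9.5, h_5 = 4.5, x_6 = 8.5, y_6 = 14.5, w_6 = 5.5, d_6 = 3.5, h_6 = 7.5, y_7 = 7.5, z_7 = 1, r_7 = 3.5, x_8 = 11, y_8 = 6, z_8 = 6, h_8 = 7.5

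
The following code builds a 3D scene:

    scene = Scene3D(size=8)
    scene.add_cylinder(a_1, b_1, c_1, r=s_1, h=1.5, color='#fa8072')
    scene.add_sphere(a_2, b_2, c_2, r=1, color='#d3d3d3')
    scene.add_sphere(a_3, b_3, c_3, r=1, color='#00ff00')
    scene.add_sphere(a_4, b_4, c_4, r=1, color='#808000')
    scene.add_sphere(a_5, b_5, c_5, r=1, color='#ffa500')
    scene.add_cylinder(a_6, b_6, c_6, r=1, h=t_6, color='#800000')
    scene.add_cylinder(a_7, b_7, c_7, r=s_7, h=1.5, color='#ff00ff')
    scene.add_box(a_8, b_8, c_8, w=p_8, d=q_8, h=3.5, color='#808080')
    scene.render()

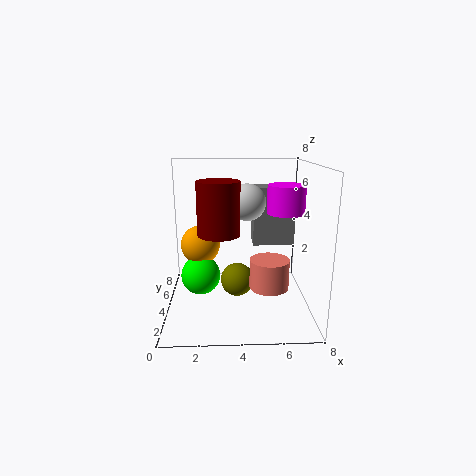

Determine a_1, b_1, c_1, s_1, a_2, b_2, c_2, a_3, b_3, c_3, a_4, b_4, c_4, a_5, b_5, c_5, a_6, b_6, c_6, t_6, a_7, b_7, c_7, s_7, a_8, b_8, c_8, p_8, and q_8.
a_1 = 5.5
b_1 = 2
c_1 = 2
s_1 = 1
a_2 = 4.5
b_2 = 4
c_2 = 6
a_3 = 2
b_3 = 2.5
c_3 = 2.5
a_4 = 4
b_4 = 5
c_4 = 1
a_5 = 2
b_5 = 3
c_5 = 4
a_6 = 3
b_6 = 1.5
c_6 = 5
t_6 = 2.5
a_7 = 6.5
b_7 = 3.5
c_7 = 5.5
s_7 = 1
a_8 = 5
b_8 = 5.5
c_8 = 3
p_8 = 2.5
q_8 = 1.5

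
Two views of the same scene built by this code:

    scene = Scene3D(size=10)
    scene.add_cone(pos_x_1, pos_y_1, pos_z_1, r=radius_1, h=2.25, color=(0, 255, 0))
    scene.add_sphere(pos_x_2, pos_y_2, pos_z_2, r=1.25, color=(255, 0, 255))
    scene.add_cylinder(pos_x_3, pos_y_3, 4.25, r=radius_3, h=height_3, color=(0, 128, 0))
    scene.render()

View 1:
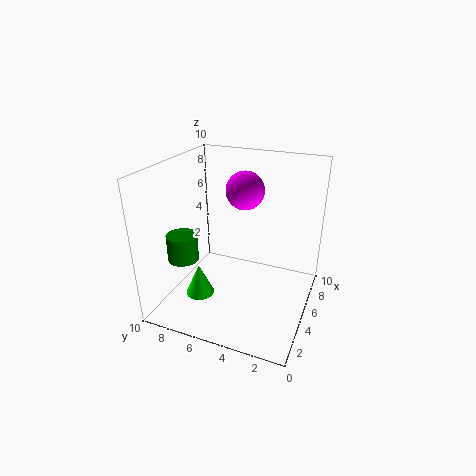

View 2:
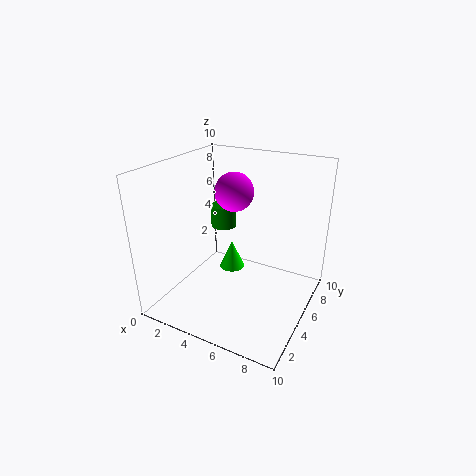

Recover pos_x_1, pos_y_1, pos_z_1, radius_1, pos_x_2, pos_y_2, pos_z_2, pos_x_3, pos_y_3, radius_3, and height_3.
pos_x_1 = 3.25
pos_y_1 = 7.25
pos_z_1 = 1
radius_1 = 1
pos_x_2 = 5
pos_y_2 = 4.5
pos_z_2 = 8.5
pos_x_3 = 2.25
pos_y_3 = 7.75
radius_3 = 1
height_3 = 1.75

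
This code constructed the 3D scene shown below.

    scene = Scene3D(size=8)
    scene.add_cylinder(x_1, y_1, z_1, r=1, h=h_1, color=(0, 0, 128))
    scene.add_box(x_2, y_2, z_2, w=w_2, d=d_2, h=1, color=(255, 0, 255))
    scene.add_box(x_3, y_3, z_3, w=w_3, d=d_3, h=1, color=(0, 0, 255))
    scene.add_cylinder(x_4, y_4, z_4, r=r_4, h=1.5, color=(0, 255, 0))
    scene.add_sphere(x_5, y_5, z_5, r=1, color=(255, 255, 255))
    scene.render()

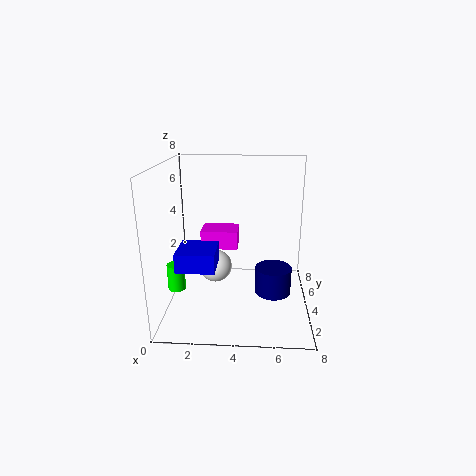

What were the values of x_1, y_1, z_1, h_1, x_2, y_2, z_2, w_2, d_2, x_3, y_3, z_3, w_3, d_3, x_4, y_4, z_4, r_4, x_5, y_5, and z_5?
x_1 = 6; y_1 = 3.5; z_1 = 1; h_1 = 1.5; x_2 = 2; y_2 = 3.5; z_2 = 3.5; w_2 = 2; d_2 = 1.5; x_3 = 1; y_3 = 1.5; z_3 = 3; w_3 = 2; d_3 = 2; x_4 = 0.5; y_4 = 3.5; z_4 = 1; r_4 = 0.5; x_5 = 2.5; y_5 = 5.5; z_5 = 1.5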